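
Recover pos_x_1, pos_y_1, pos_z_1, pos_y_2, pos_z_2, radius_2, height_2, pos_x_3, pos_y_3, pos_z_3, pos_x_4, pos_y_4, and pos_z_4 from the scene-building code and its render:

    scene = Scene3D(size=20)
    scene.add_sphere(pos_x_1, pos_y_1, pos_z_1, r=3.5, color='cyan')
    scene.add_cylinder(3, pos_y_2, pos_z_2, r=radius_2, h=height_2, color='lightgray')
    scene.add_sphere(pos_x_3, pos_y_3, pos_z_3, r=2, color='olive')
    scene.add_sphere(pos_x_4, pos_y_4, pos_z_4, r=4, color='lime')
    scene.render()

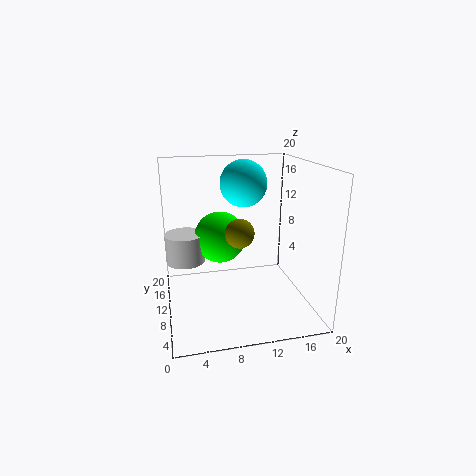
pos_x_1 = 12
pos_y_1 = 15
pos_z_1 = 16.5
pos_y_2 = 16
pos_z_2 = 4.5
radius_2 = 3
height_2 = 4.5
pos_x_3 = 10
pos_y_3 = 9
pos_z_3 = 11
pos_x_4 = 8.5
pos_y_4 = 16
pos_z_4 = 8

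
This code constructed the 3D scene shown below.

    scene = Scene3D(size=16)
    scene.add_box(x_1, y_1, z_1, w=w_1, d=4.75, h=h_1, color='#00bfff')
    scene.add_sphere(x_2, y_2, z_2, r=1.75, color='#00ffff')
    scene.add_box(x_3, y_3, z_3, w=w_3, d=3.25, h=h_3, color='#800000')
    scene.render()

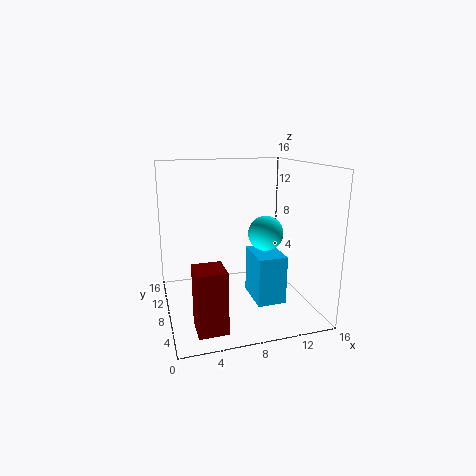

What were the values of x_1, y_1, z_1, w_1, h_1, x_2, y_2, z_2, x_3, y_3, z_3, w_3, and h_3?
x_1 = 9.5; y_1 = 5; z_1 = 0.75; w_1 = 3.25; h_1 = 5.5; x_2 = 9.75; y_2 = 4.25; z_2 = 9.5; x_3 = 2.25; y_3 = 1.75; z_3 = 0.25; w_3 = 3; h_3 = 6.5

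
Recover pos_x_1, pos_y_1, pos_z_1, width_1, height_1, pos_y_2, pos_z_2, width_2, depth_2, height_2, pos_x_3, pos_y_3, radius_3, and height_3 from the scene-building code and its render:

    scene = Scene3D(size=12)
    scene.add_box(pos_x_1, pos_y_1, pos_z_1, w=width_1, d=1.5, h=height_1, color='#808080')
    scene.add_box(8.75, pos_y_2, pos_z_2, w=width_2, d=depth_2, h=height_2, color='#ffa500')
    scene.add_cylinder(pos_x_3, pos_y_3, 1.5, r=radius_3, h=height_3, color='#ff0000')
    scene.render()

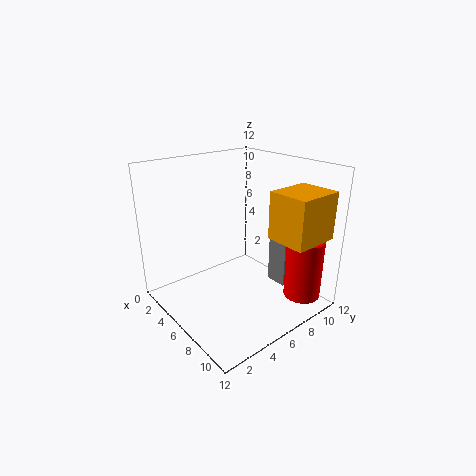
pos_x_1 = 5.75
pos_y_1 = 10
pos_z_1 = 0.5
width_1 = 2
height_1 = 4.5
pos_y_2 = 6.75
pos_z_2 = 6.75
width_2 = 3.25
depth_2 = 3.75
height_2 = 3.75
pos_x_3 = 10.5
pos_y_3 = 9.25
radius_3 = 1.5
height_3 = 5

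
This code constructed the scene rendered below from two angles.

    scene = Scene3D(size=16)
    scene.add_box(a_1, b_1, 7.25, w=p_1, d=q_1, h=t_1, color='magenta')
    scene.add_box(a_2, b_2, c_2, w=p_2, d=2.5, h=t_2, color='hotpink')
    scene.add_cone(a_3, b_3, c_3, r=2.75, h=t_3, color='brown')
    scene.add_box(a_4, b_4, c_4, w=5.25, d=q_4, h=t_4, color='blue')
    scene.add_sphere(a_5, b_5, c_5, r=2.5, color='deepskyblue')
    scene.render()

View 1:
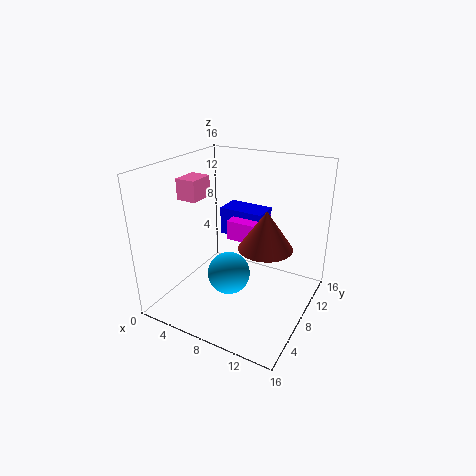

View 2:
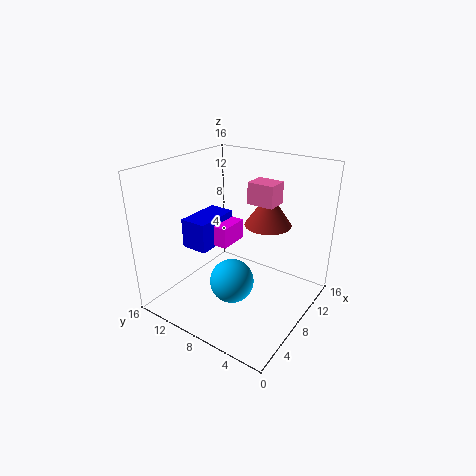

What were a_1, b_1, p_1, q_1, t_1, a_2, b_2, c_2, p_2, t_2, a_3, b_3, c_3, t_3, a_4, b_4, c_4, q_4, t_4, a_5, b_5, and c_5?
a_1 = 6.25, b_1 = 8.5, p_1 = 3.5, q_1 = 4.25, t_1 = 2.25, a_2 = 4.75, b_2 = 2.25, c_2 = 13.75, p_2 = 2, t_2 = 2, a_3 = 12, b_3 = 6.5, c_3 = 8.5, t_3 = 4, a_4 = 4.5, b_4 = 10, c_4 = 7, q_4 = 3, t_4 = 3.25, a_5 = 6.75, b_5 = 8, c_5 = 3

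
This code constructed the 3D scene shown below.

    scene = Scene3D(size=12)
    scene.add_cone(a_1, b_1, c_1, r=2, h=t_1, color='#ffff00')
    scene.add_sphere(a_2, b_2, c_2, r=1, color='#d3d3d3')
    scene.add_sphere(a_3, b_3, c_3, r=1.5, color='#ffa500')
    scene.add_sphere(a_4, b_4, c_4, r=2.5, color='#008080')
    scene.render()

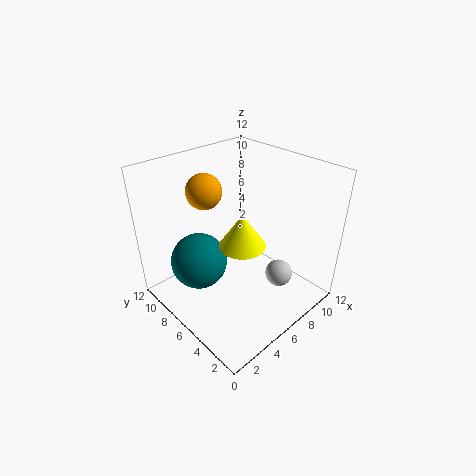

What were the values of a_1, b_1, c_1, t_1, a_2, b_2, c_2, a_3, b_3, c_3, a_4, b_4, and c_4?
a_1 = 6.5, b_1 = 6, c_1 = 5, t_1 = 3, a_2 = 6, b_2 = 1.5, c_2 = 5, a_3 = 5, b_3 = 9, c_3 = 9.5, a_4 = 4, b_4 = 9, c_4 = 3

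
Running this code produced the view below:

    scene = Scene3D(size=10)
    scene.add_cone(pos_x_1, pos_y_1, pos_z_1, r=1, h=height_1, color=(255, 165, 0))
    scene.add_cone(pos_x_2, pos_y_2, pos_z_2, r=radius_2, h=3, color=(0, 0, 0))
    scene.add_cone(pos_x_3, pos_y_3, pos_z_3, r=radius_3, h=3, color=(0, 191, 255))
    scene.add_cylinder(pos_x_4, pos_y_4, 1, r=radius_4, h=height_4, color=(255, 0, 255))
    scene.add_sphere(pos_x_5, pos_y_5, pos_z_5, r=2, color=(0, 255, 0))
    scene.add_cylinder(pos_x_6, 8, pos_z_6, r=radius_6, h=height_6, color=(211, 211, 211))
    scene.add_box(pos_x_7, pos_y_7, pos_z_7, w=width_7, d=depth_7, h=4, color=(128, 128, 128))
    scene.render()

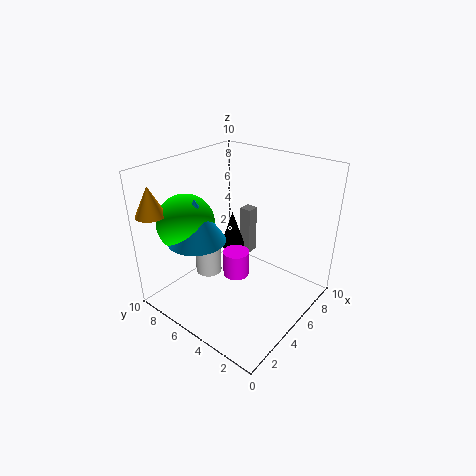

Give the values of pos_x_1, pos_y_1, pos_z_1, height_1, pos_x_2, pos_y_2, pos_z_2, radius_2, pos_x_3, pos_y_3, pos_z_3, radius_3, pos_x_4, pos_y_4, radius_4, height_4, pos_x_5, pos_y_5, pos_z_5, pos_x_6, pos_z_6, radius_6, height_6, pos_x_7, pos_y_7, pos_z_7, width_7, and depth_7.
pos_x_1 = 1
pos_y_1 = 9
pos_z_1 = 7
height_1 = 2
pos_x_2 = 8
pos_y_2 = 8
pos_z_2 = 2
radius_2 = 1
pos_x_3 = 3
pos_y_3 = 7
pos_z_3 = 5
radius_3 = 2
pos_x_4 = 6
pos_y_4 = 6
radius_4 = 1
height_4 = 2
pos_x_5 = 3
pos_y_5 = 8
pos_z_5 = 6
pos_x_6 = 5
pos_z_6 = 1
radius_6 = 1
height_6 = 3
pos_x_7 = 9
pos_y_7 = 7
pos_z_7 = 1
width_7 = 1
depth_7 = 1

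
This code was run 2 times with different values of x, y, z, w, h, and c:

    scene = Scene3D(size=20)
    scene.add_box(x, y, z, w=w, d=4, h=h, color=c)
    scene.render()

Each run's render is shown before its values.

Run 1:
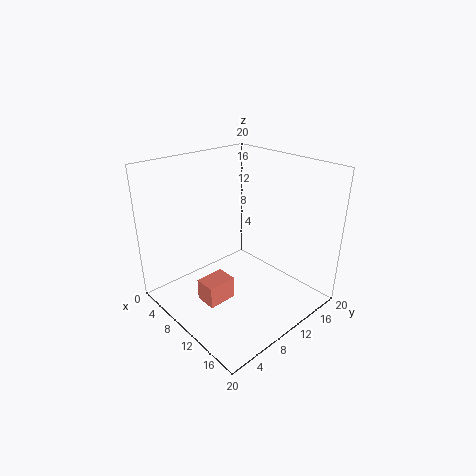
x = 9, y = 3.5, z = 2.5, w = 3, h = 3, c = 'salmon'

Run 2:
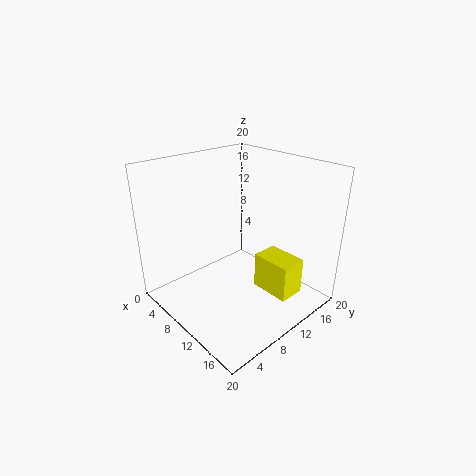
x = 10, y = 13.5, z = 0.5, w = 6, h = 5.5, c = 'yellow'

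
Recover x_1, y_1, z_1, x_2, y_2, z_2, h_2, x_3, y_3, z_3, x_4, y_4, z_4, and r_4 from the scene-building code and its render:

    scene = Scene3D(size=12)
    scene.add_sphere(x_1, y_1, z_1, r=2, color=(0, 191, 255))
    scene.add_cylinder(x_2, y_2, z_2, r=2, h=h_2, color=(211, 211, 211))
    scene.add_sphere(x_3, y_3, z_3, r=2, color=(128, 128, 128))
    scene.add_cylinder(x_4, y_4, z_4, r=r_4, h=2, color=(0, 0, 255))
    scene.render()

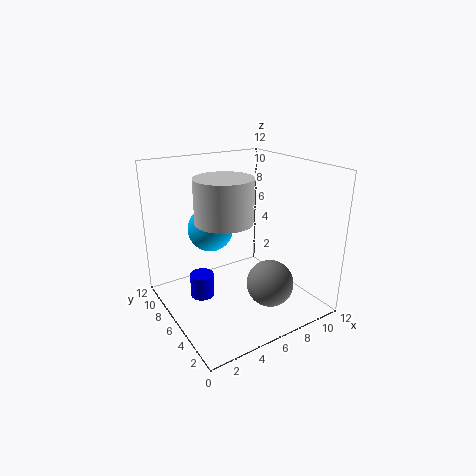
x_1 = 5; y_1 = 9; z_1 = 6; x_2 = 3; y_2 = 3; z_2 = 9; h_2 = 3; x_3 = 8; y_3 = 4; z_3 = 2; x_4 = 3; y_4 = 7; z_4 = 1; r_4 = 1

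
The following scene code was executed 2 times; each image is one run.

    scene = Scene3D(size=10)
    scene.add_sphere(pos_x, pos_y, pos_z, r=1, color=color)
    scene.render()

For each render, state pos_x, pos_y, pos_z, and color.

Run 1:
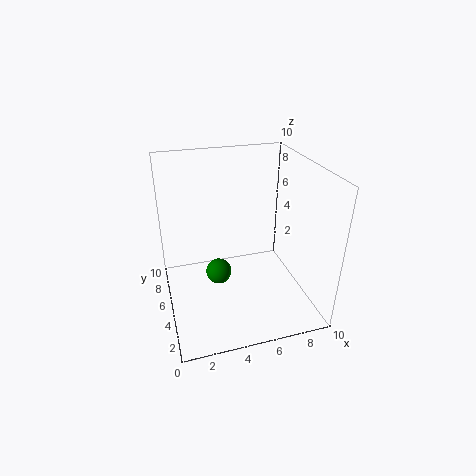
pos_x = 4, pos_y = 7, pos_z = 1, color = 'green'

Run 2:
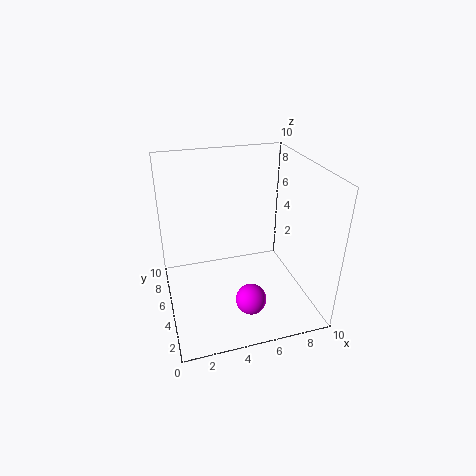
pos_x = 5, pos_y = 2, pos_z = 2, color = 'magenta'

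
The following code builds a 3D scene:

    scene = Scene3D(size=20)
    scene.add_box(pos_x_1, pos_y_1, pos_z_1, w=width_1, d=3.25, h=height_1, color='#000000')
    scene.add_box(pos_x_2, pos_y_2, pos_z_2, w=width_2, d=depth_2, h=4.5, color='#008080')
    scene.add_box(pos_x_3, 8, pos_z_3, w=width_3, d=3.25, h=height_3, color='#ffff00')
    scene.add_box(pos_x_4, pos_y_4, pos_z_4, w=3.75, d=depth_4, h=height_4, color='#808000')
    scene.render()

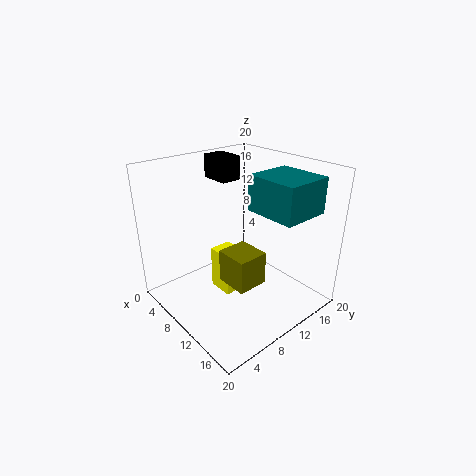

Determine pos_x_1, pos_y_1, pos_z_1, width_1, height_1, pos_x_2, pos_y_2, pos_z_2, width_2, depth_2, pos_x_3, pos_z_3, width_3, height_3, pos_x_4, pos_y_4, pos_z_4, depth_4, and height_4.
pos_x_1 = 0.5
pos_y_1 = 11.5
pos_z_1 = 16.25
width_1 = 4.5
height_1 = 3.5
pos_x_2 = 12.75
pos_y_2 = 9.25
pos_z_2 = 15.25
width_2 = 6.75
depth_2 = 6.25
pos_x_3 = 6.25
pos_z_3 = 1.25
width_3 = 3.75
height_3 = 6.25
pos_x_4 = 15.25
pos_y_4 = 2.75
pos_z_4 = 9.25
depth_4 = 3.5
height_4 = 3.75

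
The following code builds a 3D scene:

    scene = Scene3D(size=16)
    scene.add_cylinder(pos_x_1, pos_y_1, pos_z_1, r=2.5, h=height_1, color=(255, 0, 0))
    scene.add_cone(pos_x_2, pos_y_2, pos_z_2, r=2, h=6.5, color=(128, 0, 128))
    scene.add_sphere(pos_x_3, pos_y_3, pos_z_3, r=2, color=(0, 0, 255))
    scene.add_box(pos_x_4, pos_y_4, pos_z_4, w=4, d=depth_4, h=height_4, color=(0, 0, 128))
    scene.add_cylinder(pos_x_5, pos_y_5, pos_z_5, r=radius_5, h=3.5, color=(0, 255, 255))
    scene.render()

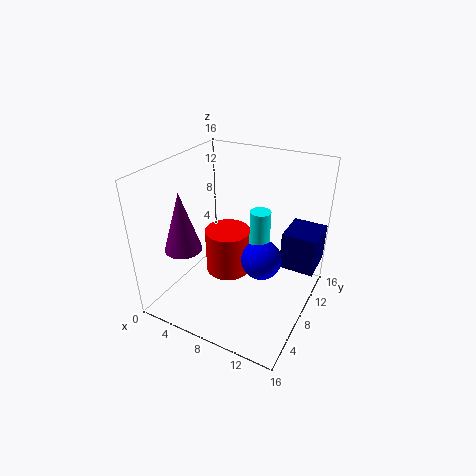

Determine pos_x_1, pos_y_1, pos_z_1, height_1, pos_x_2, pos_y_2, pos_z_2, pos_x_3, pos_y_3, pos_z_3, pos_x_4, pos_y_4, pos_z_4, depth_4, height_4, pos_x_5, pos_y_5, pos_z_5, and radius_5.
pos_x_1 = 7, pos_y_1 = 7.5, pos_z_1 = 4, height_1 = 5, pos_x_2 = 3.5, pos_y_2 = 4, pos_z_2 = 7.5, pos_x_3 = 12, pos_y_3 = 5.5, pos_z_3 = 8, pos_x_4 = 12, pos_y_4 = 11, pos_z_4 = 3.5, depth_4 = 4.5, height_4 = 4.5, pos_x_5 = 11.5, pos_y_5 = 6, pos_z_5 = 9.5, radius_5 = 1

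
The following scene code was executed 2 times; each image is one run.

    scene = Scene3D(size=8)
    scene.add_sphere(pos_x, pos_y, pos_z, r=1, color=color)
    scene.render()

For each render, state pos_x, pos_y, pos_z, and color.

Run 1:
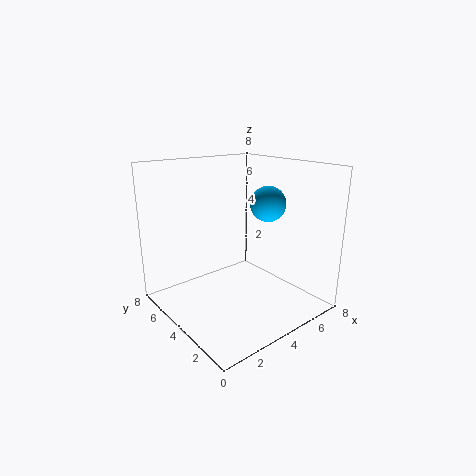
pos_x = 5.75; pos_y = 3.5; pos_z = 5.75; color = 'deepskyblue'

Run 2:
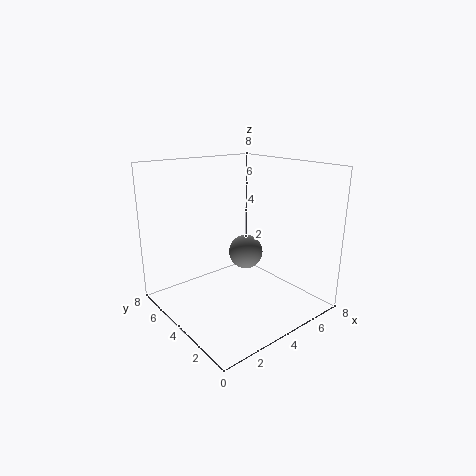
pos_x = 5; pos_y = 4.5; pos_z = 2.75; color = 'gray'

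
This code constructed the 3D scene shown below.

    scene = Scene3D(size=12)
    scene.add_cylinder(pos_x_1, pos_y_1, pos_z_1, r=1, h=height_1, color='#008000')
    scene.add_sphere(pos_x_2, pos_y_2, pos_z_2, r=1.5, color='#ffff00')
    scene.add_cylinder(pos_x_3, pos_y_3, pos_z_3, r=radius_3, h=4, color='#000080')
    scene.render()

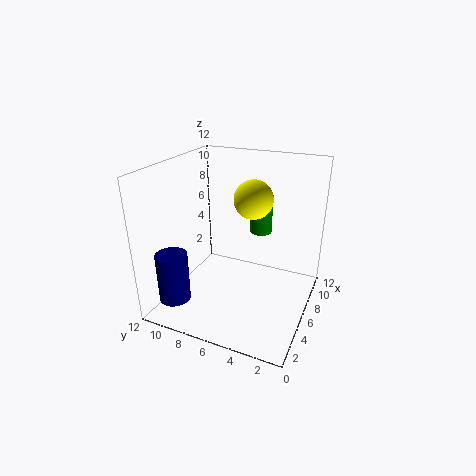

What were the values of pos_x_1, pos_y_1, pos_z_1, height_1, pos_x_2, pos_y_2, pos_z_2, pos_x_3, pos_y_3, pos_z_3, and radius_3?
pos_x_1 = 9.5
pos_y_1 = 5.25
pos_z_1 = 5.25
height_1 = 3.5
pos_x_2 = 5.5
pos_y_2 = 4.5
pos_z_2 = 9.75
pos_x_3 = 1.75
pos_y_3 = 9.75
pos_z_3 = 1.75
radius_3 = 1.25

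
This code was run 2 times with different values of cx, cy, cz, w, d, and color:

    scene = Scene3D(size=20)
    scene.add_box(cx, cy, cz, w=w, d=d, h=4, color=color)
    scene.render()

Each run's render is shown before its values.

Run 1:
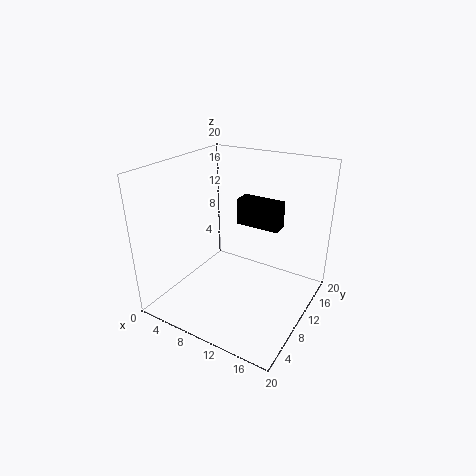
cx = 7.5
cy = 14
cz = 10
w = 6.5
d = 2.5
color = 'black'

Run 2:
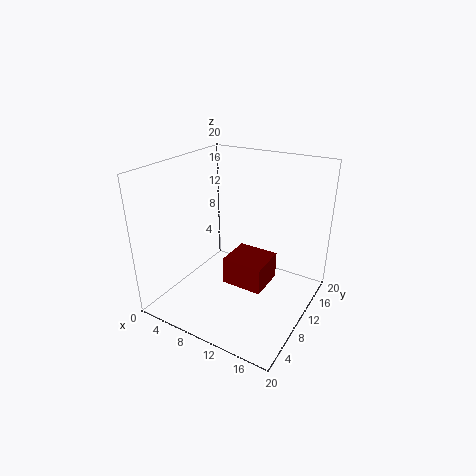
cx = 8
cy = 9
cz = 2.5
w = 6
d = 5.5
color = 'maroon'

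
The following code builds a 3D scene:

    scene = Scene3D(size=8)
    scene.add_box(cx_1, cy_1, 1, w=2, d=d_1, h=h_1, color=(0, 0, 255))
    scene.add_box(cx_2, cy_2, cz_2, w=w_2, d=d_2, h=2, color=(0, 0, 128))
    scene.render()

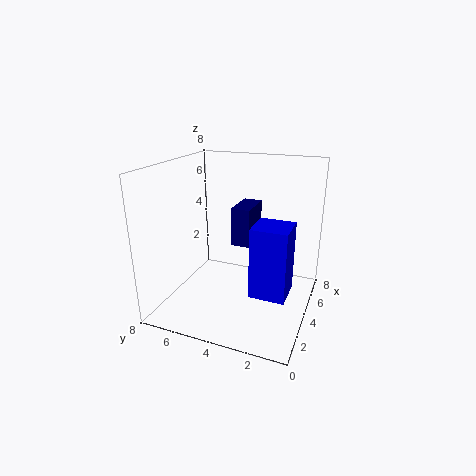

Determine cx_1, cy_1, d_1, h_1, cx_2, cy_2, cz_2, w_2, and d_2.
cx_1 = 3, cy_1 = 1, d_1 = 2, h_1 = 4, cx_2 = 3, cy_2 = 3, cz_2 = 4, w_2 = 2, d_2 = 1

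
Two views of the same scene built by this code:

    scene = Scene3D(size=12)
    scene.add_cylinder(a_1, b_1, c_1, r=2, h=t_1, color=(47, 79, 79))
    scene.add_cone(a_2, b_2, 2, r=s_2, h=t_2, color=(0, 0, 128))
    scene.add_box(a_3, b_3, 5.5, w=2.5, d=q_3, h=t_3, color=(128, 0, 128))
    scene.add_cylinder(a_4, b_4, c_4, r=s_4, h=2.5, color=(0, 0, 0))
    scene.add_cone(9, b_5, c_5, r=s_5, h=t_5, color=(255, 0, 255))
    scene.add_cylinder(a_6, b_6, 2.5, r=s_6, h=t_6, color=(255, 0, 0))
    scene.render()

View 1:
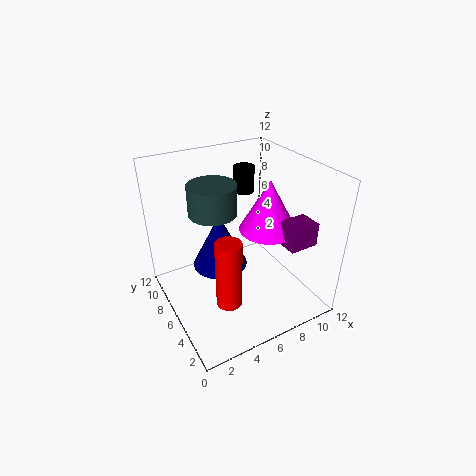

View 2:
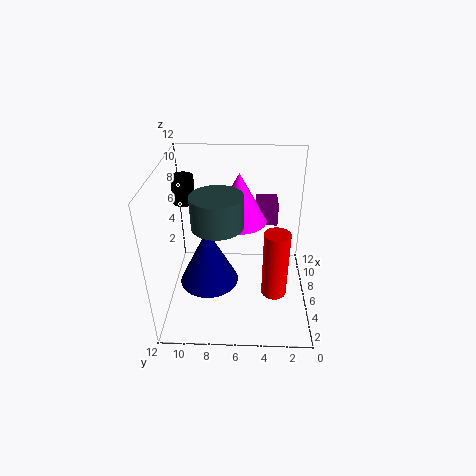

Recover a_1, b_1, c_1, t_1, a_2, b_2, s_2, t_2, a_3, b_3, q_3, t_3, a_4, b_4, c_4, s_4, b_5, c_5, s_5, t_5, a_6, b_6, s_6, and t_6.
a_1 = 4.5, b_1 = 7.5, c_1 = 8, t_1 = 2.5, a_2 = 5.5, b_2 = 8.5, s_2 = 2.5, t_2 = 5, a_3 = 9, b_3 = 2.5, q_3 = 2, t_3 = 2, a_4 = 9.5, b_4 = 11, c_4 = 7.5, s_4 = 1, b_5 = 6, c_5 = 6, s_5 = 2.5, t_5 = 4.5, a_6 = 3.5, b_6 = 3, s_6 = 1, t_6 = 5.5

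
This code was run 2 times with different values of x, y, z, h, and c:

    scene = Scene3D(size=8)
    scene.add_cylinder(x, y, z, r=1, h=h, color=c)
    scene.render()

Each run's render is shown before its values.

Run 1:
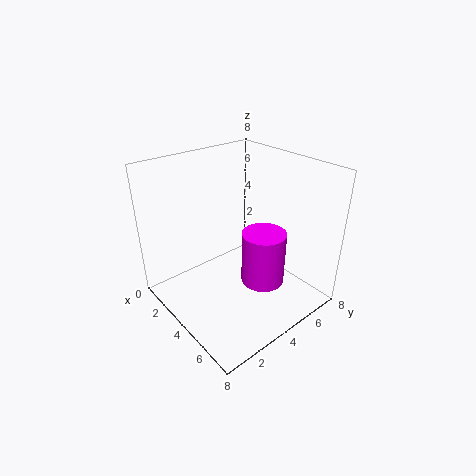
x = 7, y = 3, z = 3.5, h = 2.5, c = 'magenta'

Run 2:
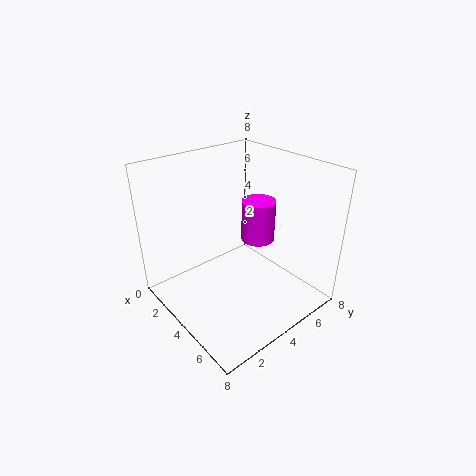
x = 3.5, y = 6, z = 3, h = 2.5, c = 'magenta'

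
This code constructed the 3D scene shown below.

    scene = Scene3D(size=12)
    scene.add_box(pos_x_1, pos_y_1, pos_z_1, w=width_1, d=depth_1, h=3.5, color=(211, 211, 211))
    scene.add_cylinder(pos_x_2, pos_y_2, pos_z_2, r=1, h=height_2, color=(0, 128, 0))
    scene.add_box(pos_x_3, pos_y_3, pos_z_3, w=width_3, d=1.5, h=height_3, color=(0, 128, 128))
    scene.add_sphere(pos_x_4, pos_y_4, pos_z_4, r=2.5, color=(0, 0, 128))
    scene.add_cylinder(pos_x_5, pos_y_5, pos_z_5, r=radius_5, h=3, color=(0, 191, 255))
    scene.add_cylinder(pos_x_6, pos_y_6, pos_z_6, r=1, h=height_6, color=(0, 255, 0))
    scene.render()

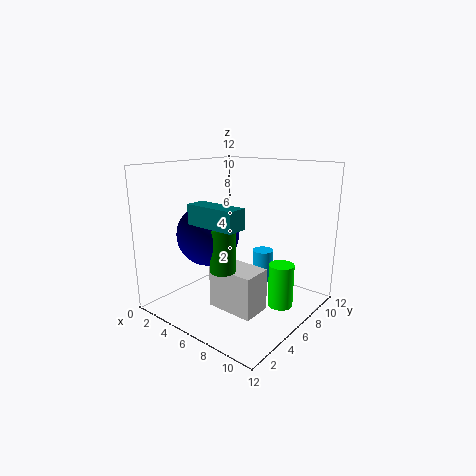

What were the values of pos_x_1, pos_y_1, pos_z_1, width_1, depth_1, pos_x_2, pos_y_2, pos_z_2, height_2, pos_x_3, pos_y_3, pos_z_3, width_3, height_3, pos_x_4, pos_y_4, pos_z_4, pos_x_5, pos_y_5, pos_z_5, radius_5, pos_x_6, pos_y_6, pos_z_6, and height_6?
pos_x_1 = 5
pos_y_1 = 3.5
pos_z_1 = 0.5
width_1 = 4
depth_1 = 2.5
pos_x_2 = 6.5
pos_y_2 = 3.5
pos_z_2 = 4
height_2 = 3.5
pos_x_3 = 5
pos_y_3 = 1.5
pos_z_3 = 8
width_3 = 4
height_3 = 1.5
pos_x_4 = 4.5
pos_y_4 = 4
pos_z_4 = 6.5
pos_x_5 = 5.5
pos_y_5 = 10.5
pos_z_5 = 0.5
radius_5 = 1
pos_x_6 = 10
pos_y_6 = 6.5
pos_z_6 = 1
height_6 = 3.5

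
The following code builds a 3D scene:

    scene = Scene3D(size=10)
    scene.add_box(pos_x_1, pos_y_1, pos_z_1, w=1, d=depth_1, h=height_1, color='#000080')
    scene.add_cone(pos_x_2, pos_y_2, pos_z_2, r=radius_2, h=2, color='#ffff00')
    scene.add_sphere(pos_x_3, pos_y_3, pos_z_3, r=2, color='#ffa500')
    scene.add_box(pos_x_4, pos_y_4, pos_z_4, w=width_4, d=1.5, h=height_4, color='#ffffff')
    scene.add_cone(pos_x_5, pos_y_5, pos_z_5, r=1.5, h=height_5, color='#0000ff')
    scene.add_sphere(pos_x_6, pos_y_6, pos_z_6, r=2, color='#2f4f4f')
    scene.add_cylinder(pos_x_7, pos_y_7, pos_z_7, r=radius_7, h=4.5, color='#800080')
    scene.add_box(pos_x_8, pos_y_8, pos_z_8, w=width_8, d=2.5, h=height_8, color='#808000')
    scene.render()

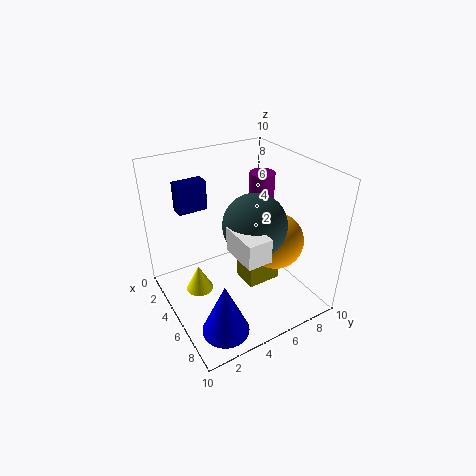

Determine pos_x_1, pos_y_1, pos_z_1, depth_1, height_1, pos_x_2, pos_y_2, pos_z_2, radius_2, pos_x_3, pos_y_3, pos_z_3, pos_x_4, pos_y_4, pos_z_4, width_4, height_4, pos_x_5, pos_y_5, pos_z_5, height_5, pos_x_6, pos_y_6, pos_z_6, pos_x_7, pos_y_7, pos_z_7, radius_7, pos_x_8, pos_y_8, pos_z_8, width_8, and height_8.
pos_x_1 = 2.5
pos_y_1 = 1.5
pos_z_1 = 7
depth_1 = 2
height_1 = 2
pos_x_2 = 3.5
pos_y_2 = 2.5
pos_z_2 = 0.5
radius_2 = 1
pos_x_3 = 6
pos_y_3 = 7.5
pos_z_3 = 4.5
pos_x_4 = 7
pos_y_4 = 3
pos_z_4 = 6
width_4 = 2.5
height_4 = 1.5
pos_x_5 = 8.5
pos_y_5 = 2
pos_z_5 = 1
height_5 = 3.5
pos_x_6 = 7
pos_y_6 = 5
pos_z_6 = 7
pos_x_7 = 2
pos_y_7 = 9
pos_z_7 = 3.5
radius_7 = 1
pos_x_8 = 4
pos_y_8 = 5.5
pos_z_8 = 1
width_8 = 2
height_8 = 2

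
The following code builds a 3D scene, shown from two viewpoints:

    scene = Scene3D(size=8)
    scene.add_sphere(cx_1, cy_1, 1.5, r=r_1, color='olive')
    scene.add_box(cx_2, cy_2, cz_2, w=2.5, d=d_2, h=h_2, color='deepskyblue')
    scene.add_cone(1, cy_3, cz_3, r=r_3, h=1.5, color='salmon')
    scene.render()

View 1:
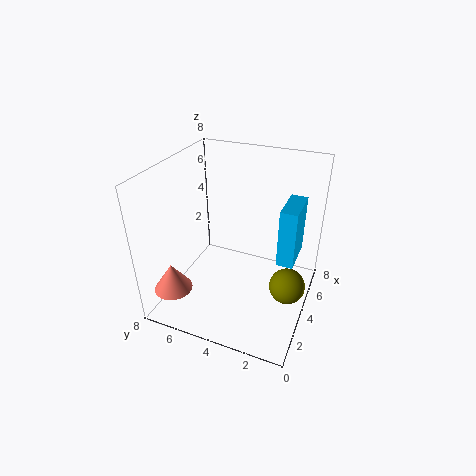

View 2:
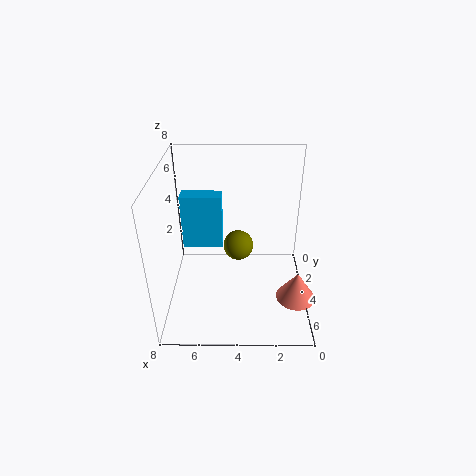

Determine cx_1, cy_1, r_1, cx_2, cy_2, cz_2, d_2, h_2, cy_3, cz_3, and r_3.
cx_1 = 4, cy_1 = 1, r_1 = 1, cx_2 = 5, cy_2 = 1, cz_2 = 2, d_2 = 1, h_2 = 3.5, cy_3 = 6.5, cz_3 = 2, r_3 = 1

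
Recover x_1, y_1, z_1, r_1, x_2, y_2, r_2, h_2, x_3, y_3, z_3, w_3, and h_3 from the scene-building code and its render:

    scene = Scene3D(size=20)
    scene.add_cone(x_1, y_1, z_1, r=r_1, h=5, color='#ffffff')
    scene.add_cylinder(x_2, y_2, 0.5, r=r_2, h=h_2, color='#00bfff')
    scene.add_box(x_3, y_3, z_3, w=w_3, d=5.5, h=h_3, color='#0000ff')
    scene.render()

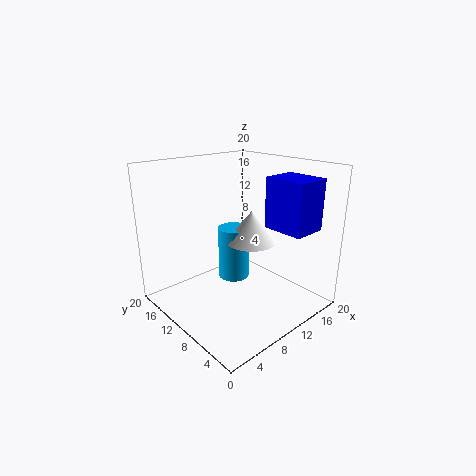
x_1 = 15.5; y_1 = 13; z_1 = 7; r_1 = 4; x_2 = 14; y_2 = 15.5; r_2 = 2.5; h_2 = 8.5; x_3 = 11; y_3 = 0.5; z_3 = 12.5; w_3 = 4.5; h_3 = 6.5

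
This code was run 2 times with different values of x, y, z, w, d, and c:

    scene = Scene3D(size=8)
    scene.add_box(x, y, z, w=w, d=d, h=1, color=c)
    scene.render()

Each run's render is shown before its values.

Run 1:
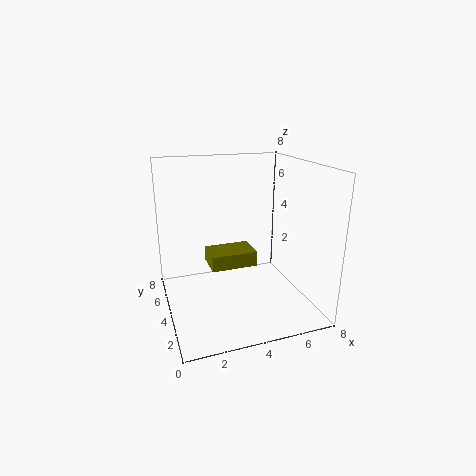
x = 3, y = 6, z = 1, w = 3, d = 2, c = 'olive'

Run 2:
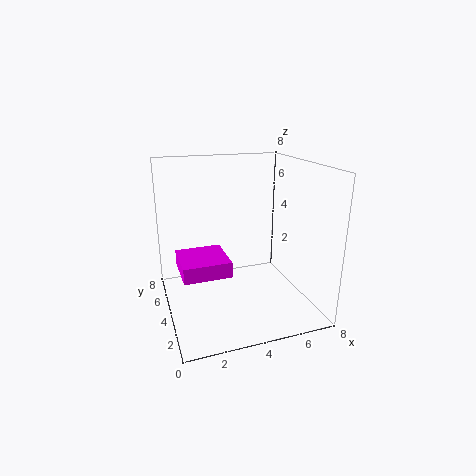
x = 1, y = 5, z = 1, w = 3, d = 3, c = 'magenta'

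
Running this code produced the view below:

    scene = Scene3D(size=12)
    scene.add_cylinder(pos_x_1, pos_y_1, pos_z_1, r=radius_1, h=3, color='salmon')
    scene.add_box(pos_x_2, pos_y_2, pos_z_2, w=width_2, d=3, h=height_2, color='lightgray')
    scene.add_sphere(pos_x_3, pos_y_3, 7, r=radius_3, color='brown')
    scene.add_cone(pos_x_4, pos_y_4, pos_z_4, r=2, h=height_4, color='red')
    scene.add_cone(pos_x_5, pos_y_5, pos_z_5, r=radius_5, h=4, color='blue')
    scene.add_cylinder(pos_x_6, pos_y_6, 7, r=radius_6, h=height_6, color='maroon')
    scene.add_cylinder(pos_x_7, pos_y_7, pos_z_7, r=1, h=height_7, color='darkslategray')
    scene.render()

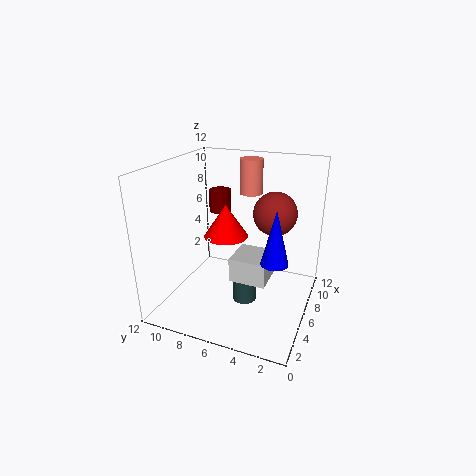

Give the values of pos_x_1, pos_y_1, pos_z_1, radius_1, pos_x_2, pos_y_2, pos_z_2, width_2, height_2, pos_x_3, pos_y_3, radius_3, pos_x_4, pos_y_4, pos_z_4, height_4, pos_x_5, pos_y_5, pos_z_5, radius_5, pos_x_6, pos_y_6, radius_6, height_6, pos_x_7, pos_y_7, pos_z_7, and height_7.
pos_x_1 = 9
pos_y_1 = 6
pos_z_1 = 9
radius_1 = 1
pos_x_2 = 4
pos_y_2 = 3
pos_z_2 = 3
width_2 = 3
height_2 = 2
pos_x_3 = 10
pos_y_3 = 4
radius_3 = 2
pos_x_4 = 8
pos_y_4 = 8
pos_z_4 = 5
height_4 = 3
pos_x_5 = 3
pos_y_5 = 2
pos_z_5 = 6
radius_5 = 1
pos_x_6 = 9
pos_y_6 = 9
radius_6 = 1
height_6 = 2
pos_x_7 = 5
pos_y_7 = 5
pos_z_7 = 1
height_7 = 2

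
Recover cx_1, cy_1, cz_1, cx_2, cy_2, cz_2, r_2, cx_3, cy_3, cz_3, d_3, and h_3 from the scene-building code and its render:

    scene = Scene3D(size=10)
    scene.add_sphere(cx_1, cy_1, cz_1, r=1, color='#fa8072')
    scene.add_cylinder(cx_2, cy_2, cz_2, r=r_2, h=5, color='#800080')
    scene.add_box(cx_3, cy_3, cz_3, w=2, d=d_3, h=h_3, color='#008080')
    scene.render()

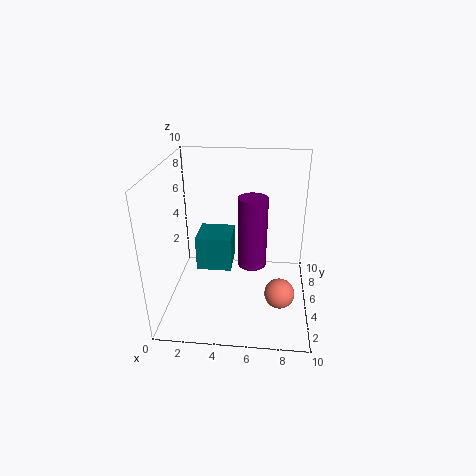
cx_1 = 8, cy_1 = 3, cz_1 = 2, cx_2 = 6, cy_2 = 5, cz_2 = 3, r_2 = 1, cx_3 = 3, cy_3 = 1, cz_3 = 5, d_3 = 2, h_3 = 2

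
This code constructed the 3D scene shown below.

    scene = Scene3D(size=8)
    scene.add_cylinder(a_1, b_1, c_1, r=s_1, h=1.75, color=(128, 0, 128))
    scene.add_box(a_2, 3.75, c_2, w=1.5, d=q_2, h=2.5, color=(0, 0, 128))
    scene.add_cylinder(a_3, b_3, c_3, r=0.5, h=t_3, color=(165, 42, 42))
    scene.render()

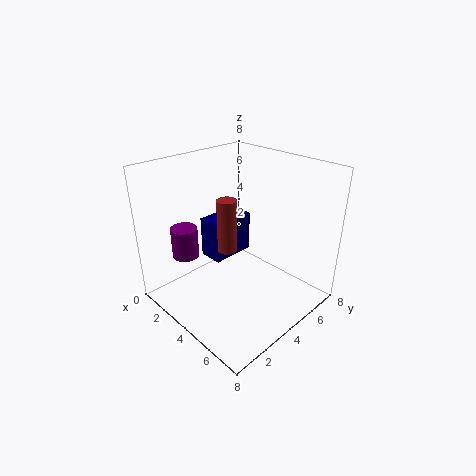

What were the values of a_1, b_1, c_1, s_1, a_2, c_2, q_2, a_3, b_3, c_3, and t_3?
a_1 = 1.75, b_1 = 2, c_1 = 2.75, s_1 = 0.75, a_2 = 1, c_2 = 1.75, q_2 = 2.75, a_3 = 4.5, b_3 = 2.75, c_3 = 4, t_3 = 2.75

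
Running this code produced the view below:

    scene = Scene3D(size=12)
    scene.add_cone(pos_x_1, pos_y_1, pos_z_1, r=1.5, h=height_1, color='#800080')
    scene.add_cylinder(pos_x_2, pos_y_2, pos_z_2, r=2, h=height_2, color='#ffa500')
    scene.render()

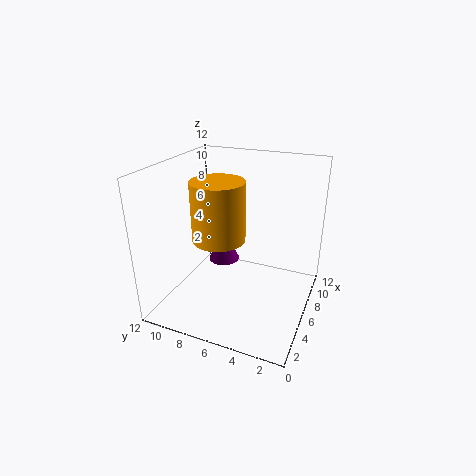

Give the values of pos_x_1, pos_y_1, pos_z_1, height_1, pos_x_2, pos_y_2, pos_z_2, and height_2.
pos_x_1 = 9.5
pos_y_1 = 9
pos_z_1 = 1.5
height_1 = 3.5
pos_x_2 = 3.5
pos_y_2 = 6.5
pos_z_2 = 7
height_2 = 4.5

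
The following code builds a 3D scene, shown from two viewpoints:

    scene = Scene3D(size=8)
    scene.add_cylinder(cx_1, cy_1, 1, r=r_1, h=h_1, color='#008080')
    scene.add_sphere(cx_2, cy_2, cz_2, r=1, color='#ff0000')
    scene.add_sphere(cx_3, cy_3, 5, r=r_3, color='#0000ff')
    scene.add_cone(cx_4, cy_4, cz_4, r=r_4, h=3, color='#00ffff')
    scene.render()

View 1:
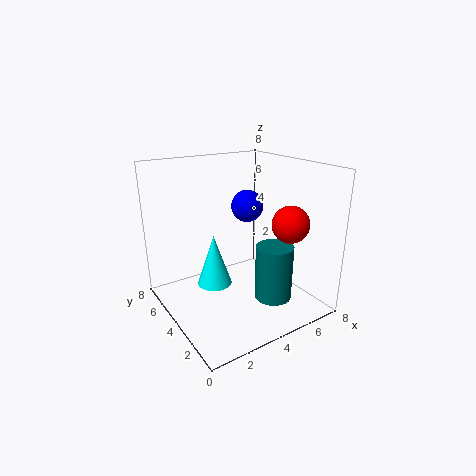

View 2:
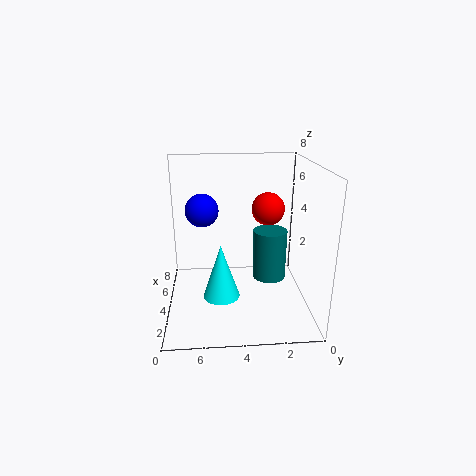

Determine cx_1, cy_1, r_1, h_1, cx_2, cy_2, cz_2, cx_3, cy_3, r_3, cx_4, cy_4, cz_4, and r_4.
cx_1 = 5; cy_1 = 2; r_1 = 1; h_1 = 3; cx_2 = 6; cy_2 = 2; cz_2 = 5; cx_3 = 6; cy_3 = 6; r_3 = 1; cx_4 = 3; cy_4 = 5; cz_4 = 1; r_4 = 1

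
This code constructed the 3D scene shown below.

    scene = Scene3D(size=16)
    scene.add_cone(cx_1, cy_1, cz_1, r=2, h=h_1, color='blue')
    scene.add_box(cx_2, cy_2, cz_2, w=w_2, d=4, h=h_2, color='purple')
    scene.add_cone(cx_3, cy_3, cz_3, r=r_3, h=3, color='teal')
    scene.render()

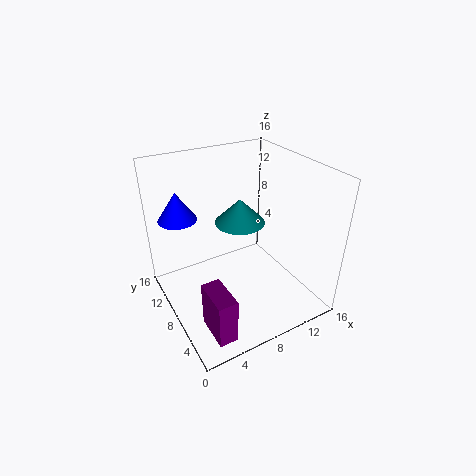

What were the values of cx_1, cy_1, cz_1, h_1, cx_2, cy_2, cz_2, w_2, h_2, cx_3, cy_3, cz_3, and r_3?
cx_1 = 2; cy_1 = 10; cz_1 = 11; h_1 = 3; cx_2 = 2; cy_2 = 1; cz_2 = 1; w_2 = 2; h_2 = 5; cx_3 = 10; cy_3 = 11; cz_3 = 8; r_3 = 3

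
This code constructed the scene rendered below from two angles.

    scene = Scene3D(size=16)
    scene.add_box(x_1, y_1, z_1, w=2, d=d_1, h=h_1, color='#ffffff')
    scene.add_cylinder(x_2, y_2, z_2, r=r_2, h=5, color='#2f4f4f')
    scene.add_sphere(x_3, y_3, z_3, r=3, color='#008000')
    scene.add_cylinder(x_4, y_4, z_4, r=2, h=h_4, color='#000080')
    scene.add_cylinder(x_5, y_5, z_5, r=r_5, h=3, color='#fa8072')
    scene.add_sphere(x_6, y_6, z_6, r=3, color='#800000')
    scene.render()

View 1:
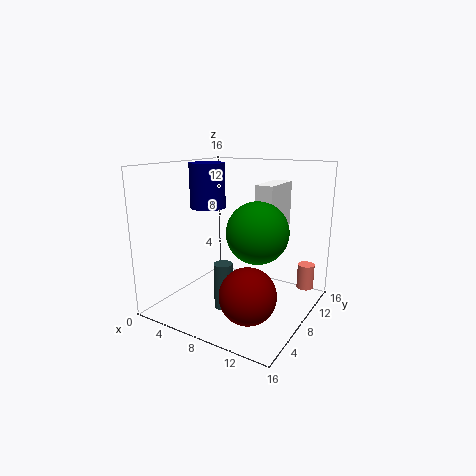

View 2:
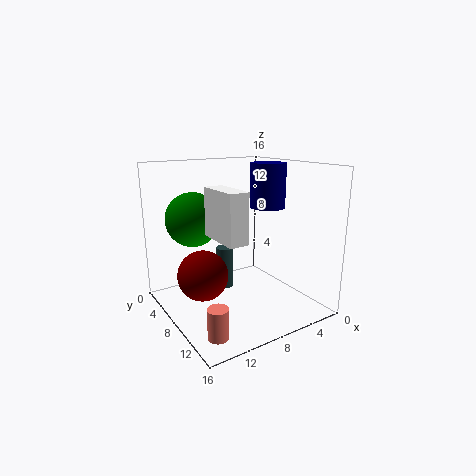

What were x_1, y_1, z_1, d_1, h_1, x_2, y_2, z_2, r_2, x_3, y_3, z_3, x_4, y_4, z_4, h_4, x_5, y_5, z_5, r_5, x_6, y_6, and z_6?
x_1 = 10
y_1 = 8
z_1 = 9
d_1 = 5
h_1 = 5
x_2 = 8
y_2 = 5
z_2 = 1
r_2 = 1
x_3 = 12
y_3 = 5
z_3 = 10
x_4 = 4
y_4 = 8
z_4 = 11
h_4 = 5
x_5 = 14
y_5 = 14
z_5 = 1
r_5 = 1
x_6 = 11
y_6 = 5
z_6 = 3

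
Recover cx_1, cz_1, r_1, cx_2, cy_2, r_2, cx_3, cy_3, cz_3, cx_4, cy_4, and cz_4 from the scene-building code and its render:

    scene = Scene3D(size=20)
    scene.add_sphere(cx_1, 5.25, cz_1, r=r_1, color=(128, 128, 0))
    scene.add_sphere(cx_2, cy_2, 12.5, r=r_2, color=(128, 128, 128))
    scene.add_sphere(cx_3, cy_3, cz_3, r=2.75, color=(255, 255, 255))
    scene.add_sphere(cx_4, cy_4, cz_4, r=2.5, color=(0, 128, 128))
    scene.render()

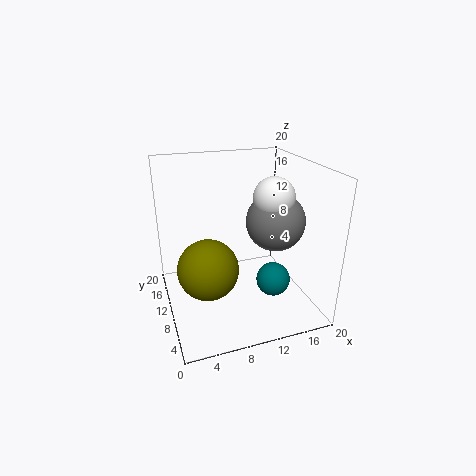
cx_1 = 4.5
cz_1 = 8.75
r_1 = 3.75
cx_2 = 14.75
cy_2 = 8.25
r_2 = 4
cx_3 = 14.25
cy_3 = 8
cz_3 = 16
cx_4 = 15.25
cy_4 = 9
cz_4 = 2.75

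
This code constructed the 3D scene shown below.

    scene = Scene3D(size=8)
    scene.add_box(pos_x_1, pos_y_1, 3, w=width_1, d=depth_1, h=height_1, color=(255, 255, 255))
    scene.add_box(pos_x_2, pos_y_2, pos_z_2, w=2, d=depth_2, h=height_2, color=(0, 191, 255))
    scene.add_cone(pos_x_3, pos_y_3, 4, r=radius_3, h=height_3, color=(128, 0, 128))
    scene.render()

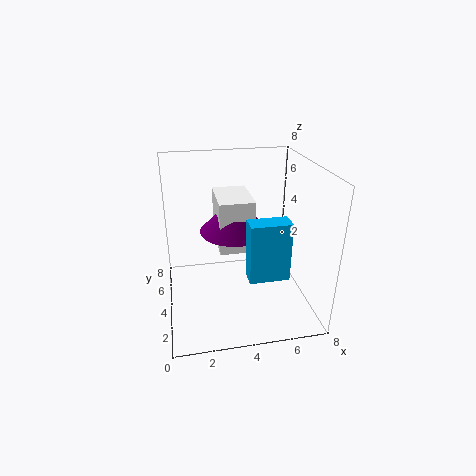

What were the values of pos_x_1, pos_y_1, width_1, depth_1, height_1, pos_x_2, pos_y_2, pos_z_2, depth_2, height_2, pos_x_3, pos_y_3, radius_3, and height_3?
pos_x_1 = 3; pos_y_1 = 4; width_1 = 2; depth_1 = 3; height_1 = 3; pos_x_2 = 4; pos_y_2 = 1; pos_z_2 = 3; depth_2 = 1; height_2 = 3; pos_x_3 = 4; pos_y_3 = 5; radius_3 = 2; height_3 = 2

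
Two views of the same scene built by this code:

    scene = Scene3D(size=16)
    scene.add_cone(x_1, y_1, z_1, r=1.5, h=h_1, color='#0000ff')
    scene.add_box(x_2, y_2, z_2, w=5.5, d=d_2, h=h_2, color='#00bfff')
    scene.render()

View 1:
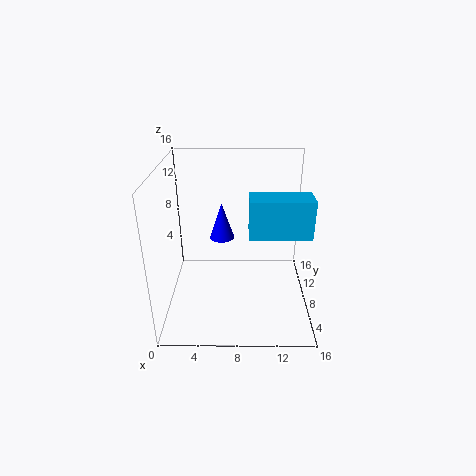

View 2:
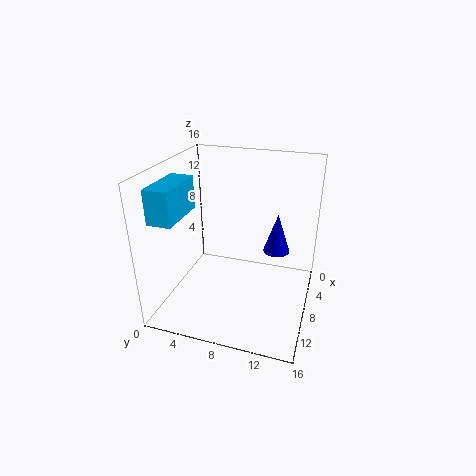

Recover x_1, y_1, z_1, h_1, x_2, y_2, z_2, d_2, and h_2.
x_1 = 6; y_1 = 12; z_1 = 6; h_1 = 4.5; x_2 = 9; y_2 = 1; z_2 = 11.5; d_2 = 2.5; h_2 = 3.5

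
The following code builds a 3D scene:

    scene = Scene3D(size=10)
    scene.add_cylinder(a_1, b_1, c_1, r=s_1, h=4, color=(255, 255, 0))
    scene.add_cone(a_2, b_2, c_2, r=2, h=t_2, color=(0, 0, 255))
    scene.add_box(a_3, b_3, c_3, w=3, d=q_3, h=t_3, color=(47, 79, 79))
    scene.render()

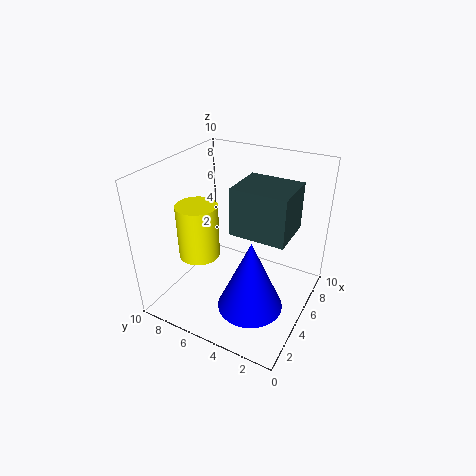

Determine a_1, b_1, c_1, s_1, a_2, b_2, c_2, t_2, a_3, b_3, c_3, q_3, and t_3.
a_1 = 4.5
b_1 = 8
c_1 = 3
s_1 = 1.5
a_2 = 2
b_2 = 2.5
c_2 = 2.5
t_2 = 4.5
a_3 = 3
b_3 = 1
c_3 = 6.5
q_3 = 3.5
t_3 = 3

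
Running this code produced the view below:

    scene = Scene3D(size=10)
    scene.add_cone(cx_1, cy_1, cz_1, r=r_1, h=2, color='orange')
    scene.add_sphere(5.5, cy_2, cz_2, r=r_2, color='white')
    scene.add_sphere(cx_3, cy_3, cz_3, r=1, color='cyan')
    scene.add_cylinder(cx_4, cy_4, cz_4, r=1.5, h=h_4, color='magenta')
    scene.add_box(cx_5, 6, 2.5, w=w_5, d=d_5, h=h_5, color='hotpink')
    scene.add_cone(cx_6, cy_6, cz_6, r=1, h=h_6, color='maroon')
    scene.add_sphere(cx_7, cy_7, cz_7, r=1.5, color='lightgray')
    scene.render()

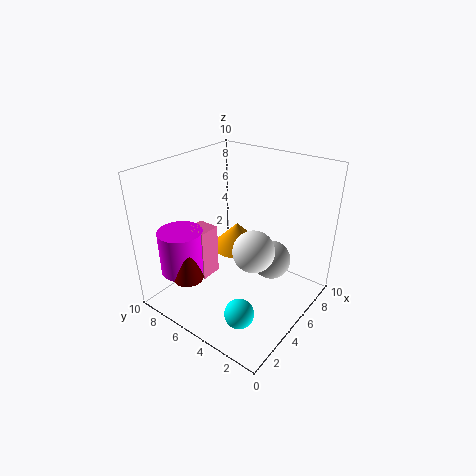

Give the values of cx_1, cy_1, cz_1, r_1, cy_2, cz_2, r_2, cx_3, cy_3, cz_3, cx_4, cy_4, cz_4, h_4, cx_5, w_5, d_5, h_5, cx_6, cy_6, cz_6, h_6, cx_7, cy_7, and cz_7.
cx_1 = 7.5, cy_1 = 7, cz_1 = 2.5, r_1 = 2, cy_2 = 4, cz_2 = 4, r_2 = 1.5, cx_3 = 2.5, cy_3 = 3, cz_3 = 1, cx_4 = 2, cy_4 = 7.5, cz_4 = 3, h_4 = 3, cx_5 = 2.5, w_5 = 1.5, d_5 = 1.5, h_5 = 3.5, cx_6 = 1.5, cy_6 = 6.5, cz_6 = 3, h_6 = 3, cx_7 = 8, cy_7 = 4, cz_7 = 2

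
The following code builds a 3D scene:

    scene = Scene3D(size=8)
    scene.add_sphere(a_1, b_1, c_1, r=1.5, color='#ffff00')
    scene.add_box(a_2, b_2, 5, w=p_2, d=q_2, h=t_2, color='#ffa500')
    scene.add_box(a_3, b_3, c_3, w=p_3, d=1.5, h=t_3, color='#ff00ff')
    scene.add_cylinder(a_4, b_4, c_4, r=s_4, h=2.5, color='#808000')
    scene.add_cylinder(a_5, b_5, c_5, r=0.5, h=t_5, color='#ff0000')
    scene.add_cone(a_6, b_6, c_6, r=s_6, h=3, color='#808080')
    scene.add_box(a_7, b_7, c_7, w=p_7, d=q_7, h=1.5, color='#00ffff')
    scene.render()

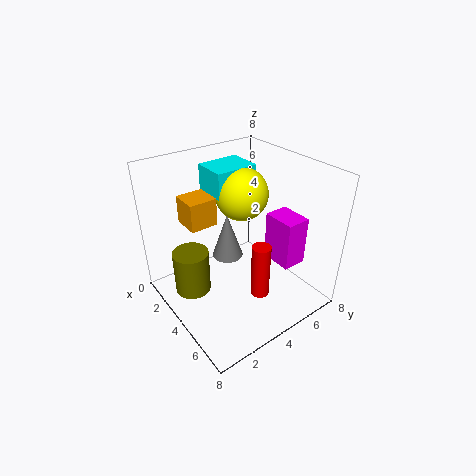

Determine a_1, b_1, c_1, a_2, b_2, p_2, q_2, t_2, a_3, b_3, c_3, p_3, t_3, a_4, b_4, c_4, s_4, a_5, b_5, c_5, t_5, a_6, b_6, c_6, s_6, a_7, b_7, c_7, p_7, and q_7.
a_1 = 3
b_1 = 5
c_1 = 6
a_2 = 2
b_2 = 1.5
p_2 = 1.5
q_2 = 1.5
t_2 = 1.5
a_3 = 3.5
b_3 = 6.5
c_3 = 1.5
p_3 = 2
t_3 = 3
a_4 = 3
b_4 = 1.5
c_4 = 1
s_4 = 1
a_5 = 6
b_5 = 4
c_5 = 1.5
t_5 = 3
a_6 = 1.5
b_6 = 5
c_6 = 1
s_6 = 1
a_7 = 1
b_7 = 3.5
c_7 = 6
p_7 = 2
q_7 = 2.5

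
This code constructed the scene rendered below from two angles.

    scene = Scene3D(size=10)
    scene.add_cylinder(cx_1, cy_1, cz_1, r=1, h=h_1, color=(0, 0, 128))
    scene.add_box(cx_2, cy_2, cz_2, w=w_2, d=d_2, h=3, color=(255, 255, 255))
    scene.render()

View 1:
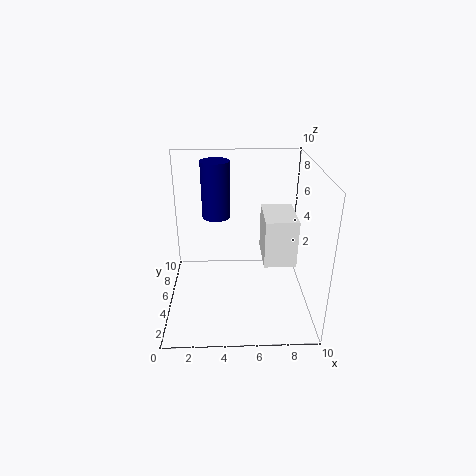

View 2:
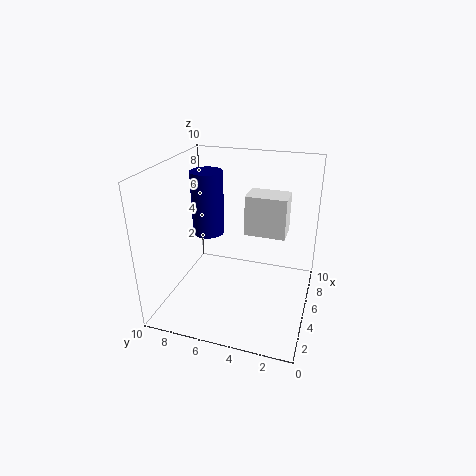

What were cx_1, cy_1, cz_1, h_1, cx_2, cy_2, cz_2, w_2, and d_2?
cx_1 = 3.5; cy_1 = 6.5; cz_1 = 6; h_1 = 4; cx_2 = 6.5; cy_2 = 2; cz_2 = 4.5; w_2 = 2; d_2 = 3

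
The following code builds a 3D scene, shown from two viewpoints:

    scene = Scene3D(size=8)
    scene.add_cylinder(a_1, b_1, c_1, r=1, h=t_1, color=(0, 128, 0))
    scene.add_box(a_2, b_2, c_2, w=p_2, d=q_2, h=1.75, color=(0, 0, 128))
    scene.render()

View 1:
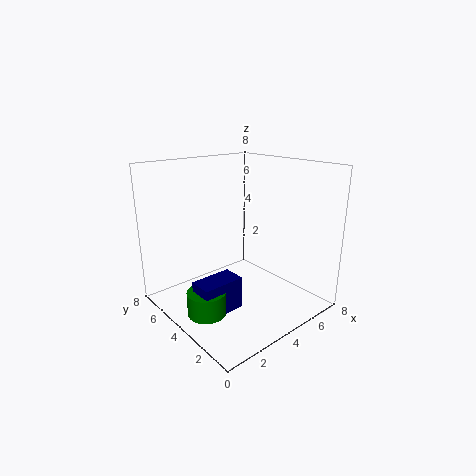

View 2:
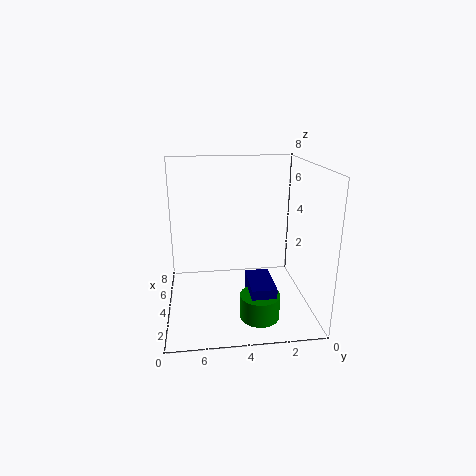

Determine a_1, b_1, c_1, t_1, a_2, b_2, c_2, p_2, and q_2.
a_1 = 1.25
b_1 = 3.25
c_1 = 0.75
t_1 = 1.25
a_2 = 0.75
b_2 = 2.5
c_2 = 0.75
p_2 = 2.25
q_2 = 1.25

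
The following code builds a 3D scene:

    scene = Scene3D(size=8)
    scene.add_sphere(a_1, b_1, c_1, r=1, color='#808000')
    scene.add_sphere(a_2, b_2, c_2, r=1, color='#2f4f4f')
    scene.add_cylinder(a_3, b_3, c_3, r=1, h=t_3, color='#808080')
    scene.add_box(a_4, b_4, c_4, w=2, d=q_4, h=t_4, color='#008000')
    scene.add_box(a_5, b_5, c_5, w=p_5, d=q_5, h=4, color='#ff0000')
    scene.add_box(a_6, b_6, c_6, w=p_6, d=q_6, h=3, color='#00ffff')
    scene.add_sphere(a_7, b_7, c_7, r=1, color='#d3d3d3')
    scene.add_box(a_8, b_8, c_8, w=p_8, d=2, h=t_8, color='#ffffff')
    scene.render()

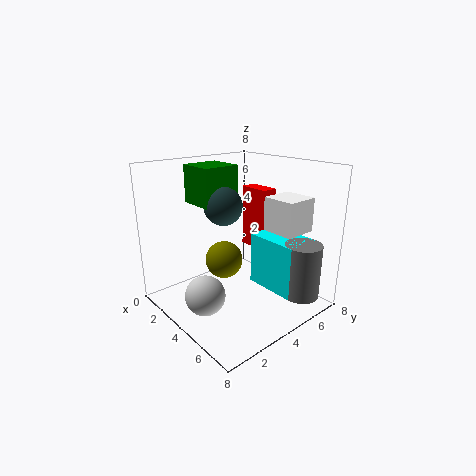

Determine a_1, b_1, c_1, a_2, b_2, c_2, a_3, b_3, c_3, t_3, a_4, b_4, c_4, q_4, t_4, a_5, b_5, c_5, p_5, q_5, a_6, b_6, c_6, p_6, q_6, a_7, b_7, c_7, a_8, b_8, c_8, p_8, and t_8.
a_1 = 4
b_1 = 3
c_1 = 3
a_2 = 4
b_2 = 3
c_2 = 6
a_3 = 7
b_3 = 6
c_3 = 1
t_3 = 3
a_4 = 2
b_4 = 2
c_4 = 6
q_4 = 2
t_4 = 2
a_5 = 1
b_5 = 7
c_5 = 2
p_5 = 2
q_5 = 1
a_6 = 4
b_6 = 5
c_6 = 1
p_6 = 3
q_6 = 2
a_7 = 5
b_7 = 1
c_7 = 2
a_8 = 4
b_8 = 6
c_8 = 4
p_8 = 2
t_8 = 2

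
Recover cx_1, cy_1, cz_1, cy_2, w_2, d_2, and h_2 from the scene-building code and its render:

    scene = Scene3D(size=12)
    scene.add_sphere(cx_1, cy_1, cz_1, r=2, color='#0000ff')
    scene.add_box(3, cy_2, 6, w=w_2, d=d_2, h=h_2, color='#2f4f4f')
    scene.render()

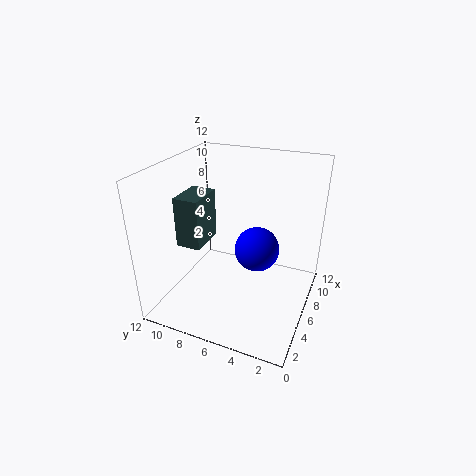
cx_1 = 8, cy_1 = 5, cz_1 = 4, cy_2 = 8, w_2 = 3, d_2 = 2, h_2 = 4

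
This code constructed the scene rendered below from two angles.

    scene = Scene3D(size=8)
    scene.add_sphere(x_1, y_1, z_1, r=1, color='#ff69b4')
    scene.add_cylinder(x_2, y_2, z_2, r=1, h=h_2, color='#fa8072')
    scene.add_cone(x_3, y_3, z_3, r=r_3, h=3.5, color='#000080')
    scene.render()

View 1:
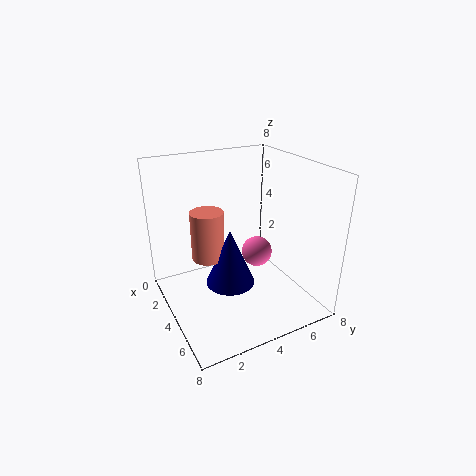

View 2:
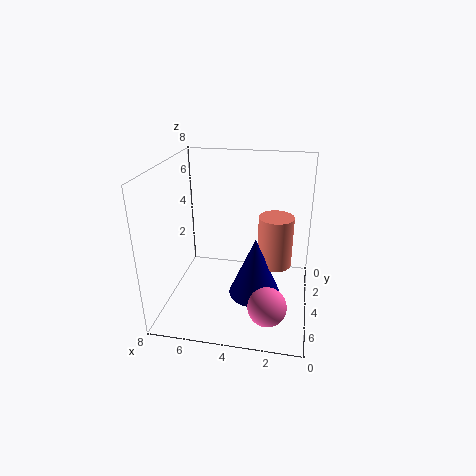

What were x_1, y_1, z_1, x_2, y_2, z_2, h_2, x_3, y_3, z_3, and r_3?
x_1 = 2, y_1 = 6.5, z_1 = 1.5, x_2 = 2, y_2 = 3, z_2 = 2, h_2 = 3, x_3 = 3, y_3 = 4, z_3 = 0.5, r_3 = 1.5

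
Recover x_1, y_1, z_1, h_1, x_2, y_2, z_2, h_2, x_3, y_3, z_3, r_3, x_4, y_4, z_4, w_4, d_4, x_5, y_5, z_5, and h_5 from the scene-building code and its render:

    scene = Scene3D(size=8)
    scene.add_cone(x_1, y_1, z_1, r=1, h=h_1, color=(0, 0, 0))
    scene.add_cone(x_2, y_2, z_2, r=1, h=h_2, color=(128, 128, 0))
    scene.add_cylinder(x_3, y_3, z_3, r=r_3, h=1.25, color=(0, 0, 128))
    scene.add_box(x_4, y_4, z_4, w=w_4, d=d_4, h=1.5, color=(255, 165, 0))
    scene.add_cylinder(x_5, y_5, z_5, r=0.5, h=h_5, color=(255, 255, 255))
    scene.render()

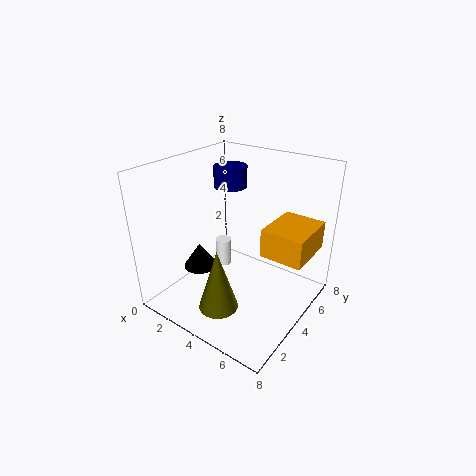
x_1 = 1.5; y_1 = 3.5; z_1 = 1.5; h_1 = 1.5; x_2 = 4.75; y_2 = 1.25; z_2 = 1.5; h_2 = 3.25; x_3 = 2; y_3 = 6; z_3 = 6; r_3 = 1; x_4 = 5.75; y_4 = 3.5; z_4 = 3.75; w_4 = 2.25; d_4 = 2.75; x_5 = 1.75; y_5 = 5.5; z_5 = 0.75; h_5 = 1.75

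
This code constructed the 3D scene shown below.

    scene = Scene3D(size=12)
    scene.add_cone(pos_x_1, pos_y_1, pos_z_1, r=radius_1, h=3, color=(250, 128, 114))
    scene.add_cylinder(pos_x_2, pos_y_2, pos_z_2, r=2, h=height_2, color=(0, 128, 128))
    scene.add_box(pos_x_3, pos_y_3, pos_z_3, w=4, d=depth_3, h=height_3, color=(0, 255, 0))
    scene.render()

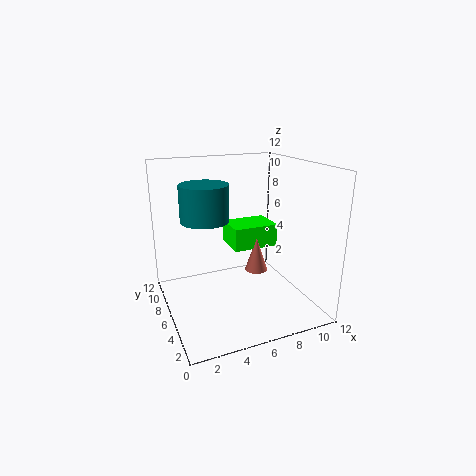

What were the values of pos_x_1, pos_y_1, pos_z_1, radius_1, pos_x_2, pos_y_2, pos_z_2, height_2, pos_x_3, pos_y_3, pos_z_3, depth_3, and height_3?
pos_x_1 = 8, pos_y_1 = 6.5, pos_z_1 = 2.5, radius_1 = 1, pos_x_2 = 3.5, pos_y_2 = 7, pos_z_2 = 7.5, height_2 = 3, pos_x_3 = 6, pos_y_3 = 6.5, pos_z_3 = 4.5, depth_3 = 3, height_3 = 2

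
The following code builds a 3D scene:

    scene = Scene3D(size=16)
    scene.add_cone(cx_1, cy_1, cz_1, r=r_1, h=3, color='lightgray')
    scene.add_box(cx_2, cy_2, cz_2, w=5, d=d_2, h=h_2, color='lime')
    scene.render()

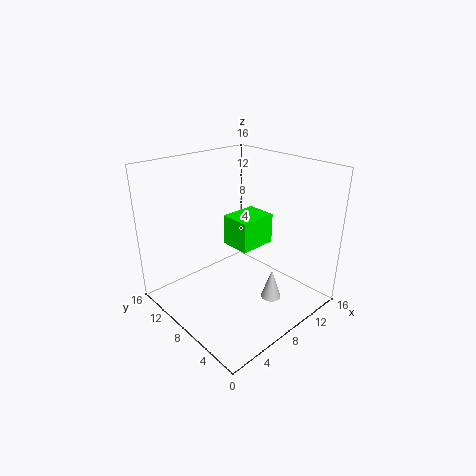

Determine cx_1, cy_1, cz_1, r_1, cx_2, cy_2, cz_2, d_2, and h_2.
cx_1 = 7, cy_1 = 2, cz_1 = 4, r_1 = 1, cx_2 = 11, cy_2 = 10, cz_2 = 4, d_2 = 4, h_2 = 4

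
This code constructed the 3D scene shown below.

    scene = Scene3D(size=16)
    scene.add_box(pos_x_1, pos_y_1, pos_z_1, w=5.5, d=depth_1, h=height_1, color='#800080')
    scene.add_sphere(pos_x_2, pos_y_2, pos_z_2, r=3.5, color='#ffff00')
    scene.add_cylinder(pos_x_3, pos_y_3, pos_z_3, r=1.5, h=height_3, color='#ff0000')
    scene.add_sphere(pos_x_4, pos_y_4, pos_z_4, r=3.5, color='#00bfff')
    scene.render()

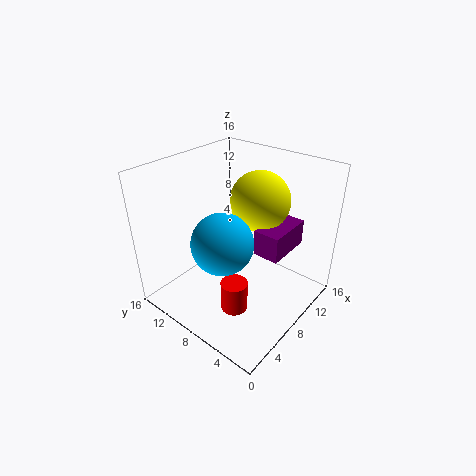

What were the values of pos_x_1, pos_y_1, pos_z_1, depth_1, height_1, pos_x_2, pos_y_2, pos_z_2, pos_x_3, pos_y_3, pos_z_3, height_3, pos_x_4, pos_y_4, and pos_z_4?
pos_x_1 = 9; pos_y_1 = 3.5; pos_z_1 = 6; depth_1 = 3; height_1 = 3; pos_x_2 = 12; pos_y_2 = 8; pos_z_2 = 11; pos_x_3 = 5.5; pos_y_3 = 6.5; pos_z_3 = 0.5; height_3 = 3.5; pos_x_4 = 6.5; pos_y_4 = 9; pos_z_4 = 7.5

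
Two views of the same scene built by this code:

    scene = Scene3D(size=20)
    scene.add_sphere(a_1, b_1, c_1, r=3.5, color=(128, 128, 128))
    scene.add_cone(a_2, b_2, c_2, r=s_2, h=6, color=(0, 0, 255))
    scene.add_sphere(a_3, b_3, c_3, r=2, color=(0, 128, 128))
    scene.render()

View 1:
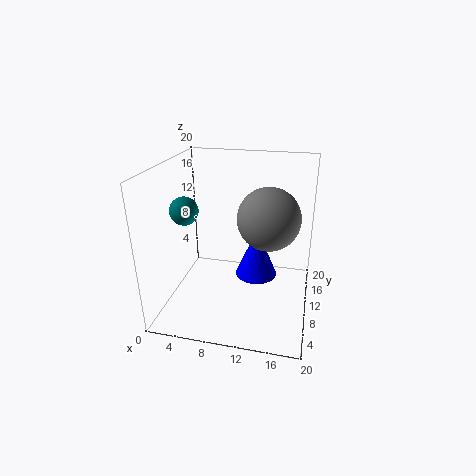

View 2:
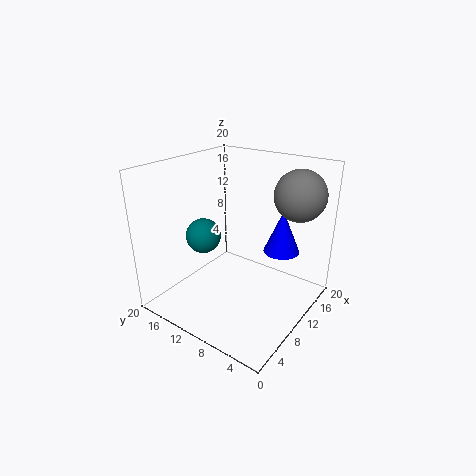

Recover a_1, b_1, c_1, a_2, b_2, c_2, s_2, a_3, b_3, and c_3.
a_1 = 15, b_1 = 3.5, c_1 = 16, a_2 = 13.5, b_2 = 5, c_2 = 8, s_2 = 2.5, a_3 = 2.5, b_3 = 9.5, c_3 = 13.5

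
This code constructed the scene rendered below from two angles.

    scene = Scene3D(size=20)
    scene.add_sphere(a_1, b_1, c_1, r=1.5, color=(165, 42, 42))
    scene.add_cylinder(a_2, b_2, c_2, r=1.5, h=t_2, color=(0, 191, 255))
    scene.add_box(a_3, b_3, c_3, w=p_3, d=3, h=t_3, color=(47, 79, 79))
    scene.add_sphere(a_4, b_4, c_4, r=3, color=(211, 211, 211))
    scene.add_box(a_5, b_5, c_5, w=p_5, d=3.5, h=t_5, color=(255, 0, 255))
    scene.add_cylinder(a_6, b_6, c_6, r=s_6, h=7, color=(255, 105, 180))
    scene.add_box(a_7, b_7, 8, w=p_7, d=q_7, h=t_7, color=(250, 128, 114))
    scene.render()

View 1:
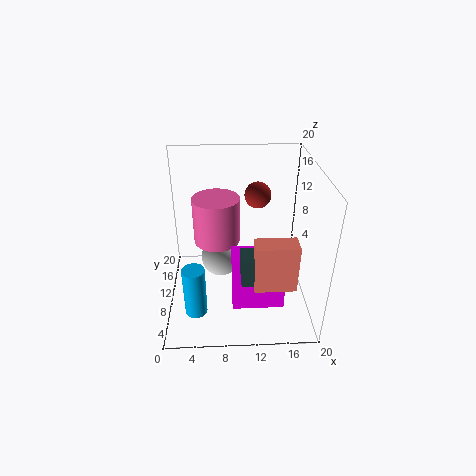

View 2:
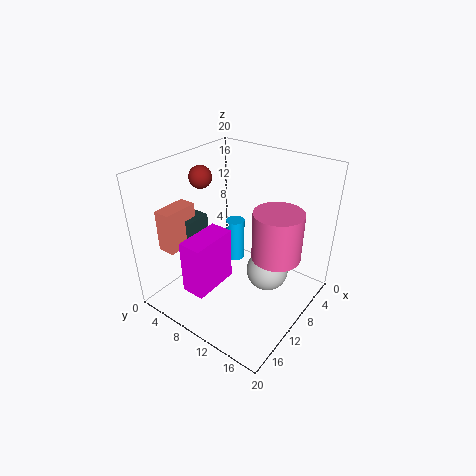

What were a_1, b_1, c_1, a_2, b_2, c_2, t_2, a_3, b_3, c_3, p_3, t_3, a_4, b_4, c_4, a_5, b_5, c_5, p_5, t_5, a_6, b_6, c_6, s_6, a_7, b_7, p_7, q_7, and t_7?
a_1 = 12; b_1 = 5.5; c_1 = 18.5; a_2 = 4; b_2 = 5; c_2 = 1.5; t_2 = 7; a_3 = 10; b_3 = 1.5; c_3 = 8.5; p_3 = 3.5; t_3 = 3.5; a_4 = 7.5; b_4 = 13.5; c_4 = 4.5; a_5 = 9; b_5 = 4.5; c_5 = 2; p_5 = 7; t_5 = 8; a_6 = 7; b_6 = 14.5; c_6 = 7; s_6 = 3.5; a_7 = 11.5; b_7 = 1; p_7 = 5; q_7 = 2.5; t_7 = 6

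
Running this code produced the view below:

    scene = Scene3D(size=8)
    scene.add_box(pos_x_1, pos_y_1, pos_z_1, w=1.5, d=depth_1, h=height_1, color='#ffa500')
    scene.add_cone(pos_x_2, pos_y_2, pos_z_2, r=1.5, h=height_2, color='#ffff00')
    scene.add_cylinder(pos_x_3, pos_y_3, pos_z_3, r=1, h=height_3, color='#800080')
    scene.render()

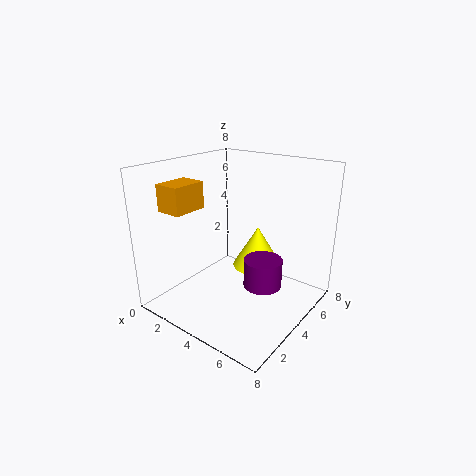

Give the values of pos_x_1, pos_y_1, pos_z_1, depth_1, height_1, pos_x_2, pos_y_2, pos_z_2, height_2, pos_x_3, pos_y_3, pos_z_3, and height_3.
pos_x_1 = 0.5, pos_y_1 = 1.5, pos_z_1 = 5.5, depth_1 = 2, height_1 = 1.5, pos_x_2 = 4, pos_y_2 = 6, pos_z_2 = 1.5, height_2 = 2.5, pos_x_3 = 6, pos_y_3 = 3.5, pos_z_3 = 2, height_3 = 1.5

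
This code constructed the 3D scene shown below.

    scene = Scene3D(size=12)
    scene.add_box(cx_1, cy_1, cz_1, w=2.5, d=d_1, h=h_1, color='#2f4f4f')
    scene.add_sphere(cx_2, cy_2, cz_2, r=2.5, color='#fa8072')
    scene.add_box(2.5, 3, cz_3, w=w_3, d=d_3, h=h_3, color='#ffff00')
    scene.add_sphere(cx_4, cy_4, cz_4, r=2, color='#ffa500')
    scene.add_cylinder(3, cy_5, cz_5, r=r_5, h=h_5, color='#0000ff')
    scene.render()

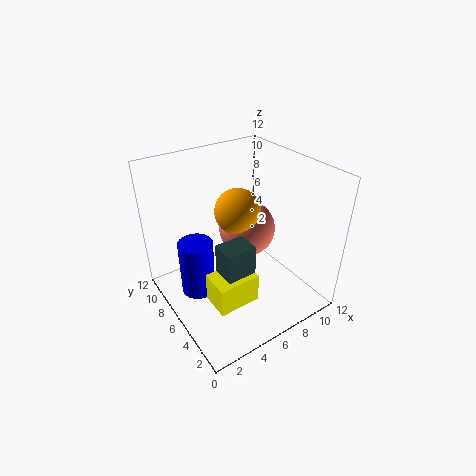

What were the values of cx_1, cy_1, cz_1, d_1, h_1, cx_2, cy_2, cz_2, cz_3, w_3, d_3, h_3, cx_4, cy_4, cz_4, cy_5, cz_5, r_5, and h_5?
cx_1 = 3.5; cy_1 = 3.5; cz_1 = 3.5; d_1 = 2; h_1 = 3; cx_2 = 8; cy_2 = 7.5; cz_2 = 5.5; cz_3 = 1.5; w_3 = 3.5; d_3 = 2.5; h_3 = 2.5; cx_4 = 7; cy_4 = 7.5; cz_4 = 7.5; cy_5 = 8; cz_5 = 0.5; r_5 = 1.5; h_5 = 5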